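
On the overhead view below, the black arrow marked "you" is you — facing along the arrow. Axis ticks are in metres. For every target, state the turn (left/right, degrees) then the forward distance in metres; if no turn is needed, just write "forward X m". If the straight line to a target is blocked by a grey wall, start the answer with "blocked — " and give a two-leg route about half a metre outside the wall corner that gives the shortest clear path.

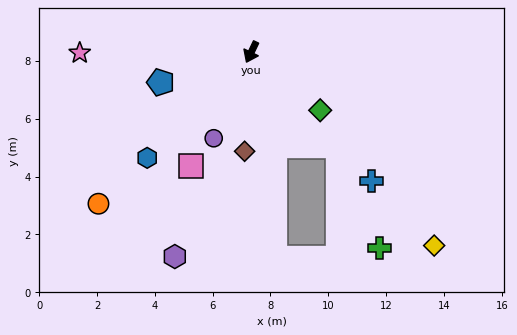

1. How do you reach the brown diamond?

turn left 22°, forward 3.4 m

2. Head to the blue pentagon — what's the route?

turn right 46°, forward 3.3 m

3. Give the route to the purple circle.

forward 3.3 m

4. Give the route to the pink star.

turn right 64°, forward 5.9 m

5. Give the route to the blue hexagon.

turn right 19°, forward 5.1 m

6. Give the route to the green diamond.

turn left 75°, forward 3.1 m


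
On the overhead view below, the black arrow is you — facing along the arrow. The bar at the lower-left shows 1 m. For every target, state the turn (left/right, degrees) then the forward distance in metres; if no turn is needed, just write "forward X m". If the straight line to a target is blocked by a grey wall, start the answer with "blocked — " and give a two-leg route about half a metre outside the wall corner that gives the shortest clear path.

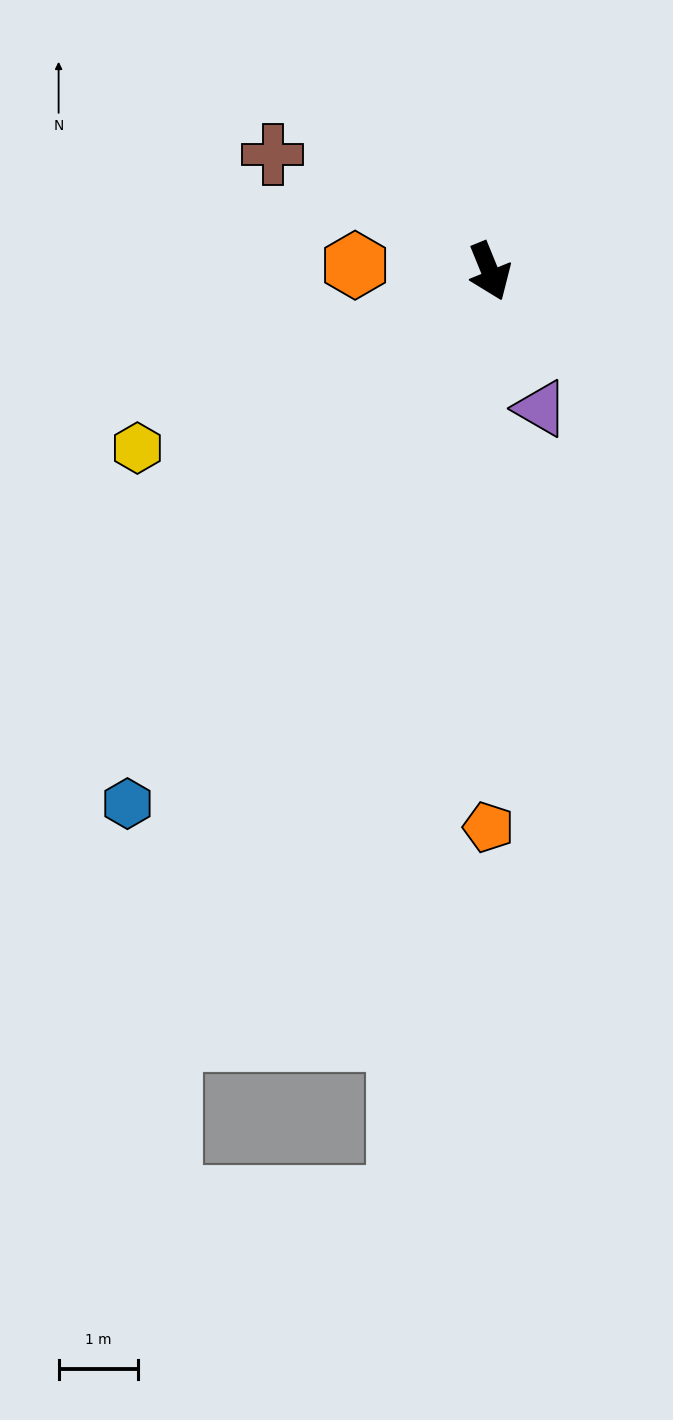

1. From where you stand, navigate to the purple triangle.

forward 1.8 m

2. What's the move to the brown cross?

turn right 140°, forward 3.1 m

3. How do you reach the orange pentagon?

turn right 22°, forward 7.0 m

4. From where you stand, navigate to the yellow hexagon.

turn right 86°, forward 5.0 m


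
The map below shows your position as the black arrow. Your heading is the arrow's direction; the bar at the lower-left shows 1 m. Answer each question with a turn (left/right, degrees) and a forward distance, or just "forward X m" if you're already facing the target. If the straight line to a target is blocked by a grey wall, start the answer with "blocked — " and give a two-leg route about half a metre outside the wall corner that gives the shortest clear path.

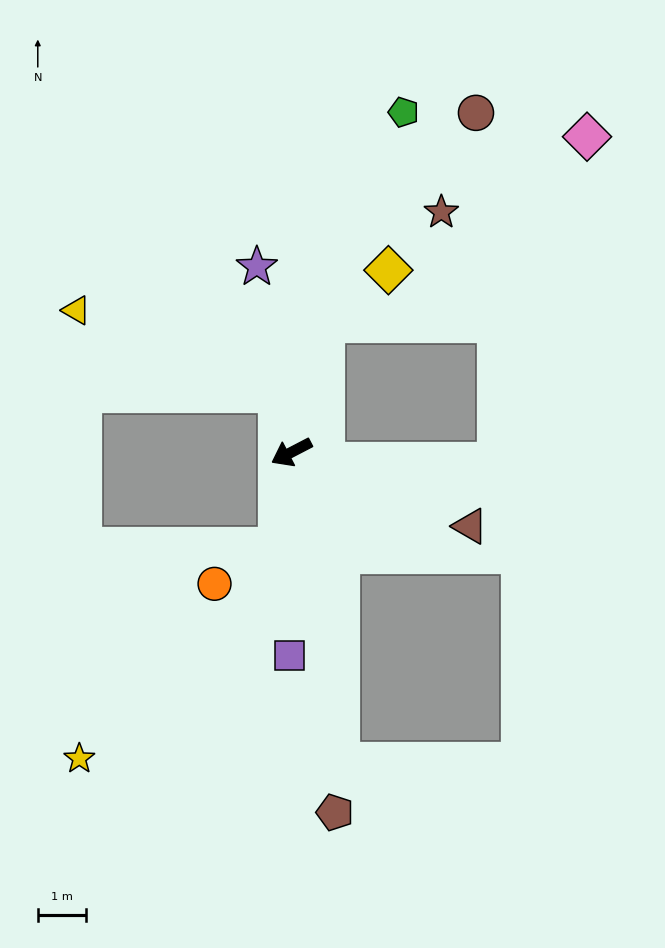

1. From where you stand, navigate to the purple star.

turn right 107°, forward 3.9 m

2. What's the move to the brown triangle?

turn left 130°, forward 4.0 m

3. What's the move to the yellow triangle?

blocked — turn right 105°, forward 1.3 m, then turn left 55°, forward 4.6 m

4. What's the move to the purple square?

turn left 62°, forward 4.2 m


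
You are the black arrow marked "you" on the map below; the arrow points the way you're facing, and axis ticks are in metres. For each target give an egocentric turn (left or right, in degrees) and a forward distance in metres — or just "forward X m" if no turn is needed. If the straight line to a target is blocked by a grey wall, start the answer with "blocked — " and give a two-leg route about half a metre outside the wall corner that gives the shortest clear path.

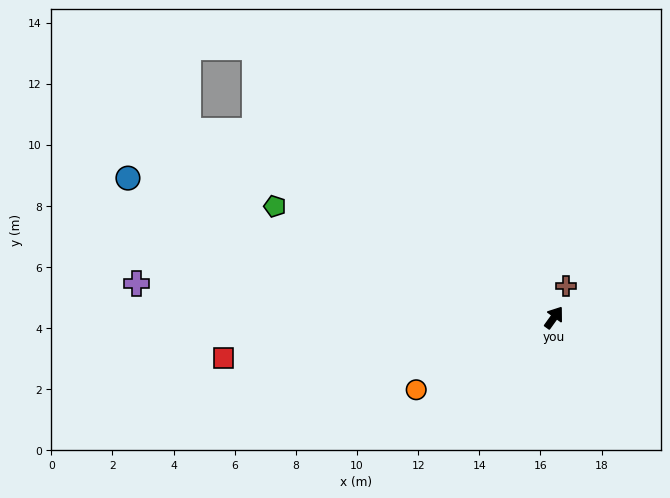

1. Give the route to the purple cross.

turn left 121°, forward 13.7 m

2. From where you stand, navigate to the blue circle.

turn left 108°, forward 14.7 m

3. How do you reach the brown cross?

turn left 15°, forward 1.1 m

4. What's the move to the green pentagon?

turn left 104°, forward 9.8 m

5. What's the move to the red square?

turn left 133°, forward 10.9 m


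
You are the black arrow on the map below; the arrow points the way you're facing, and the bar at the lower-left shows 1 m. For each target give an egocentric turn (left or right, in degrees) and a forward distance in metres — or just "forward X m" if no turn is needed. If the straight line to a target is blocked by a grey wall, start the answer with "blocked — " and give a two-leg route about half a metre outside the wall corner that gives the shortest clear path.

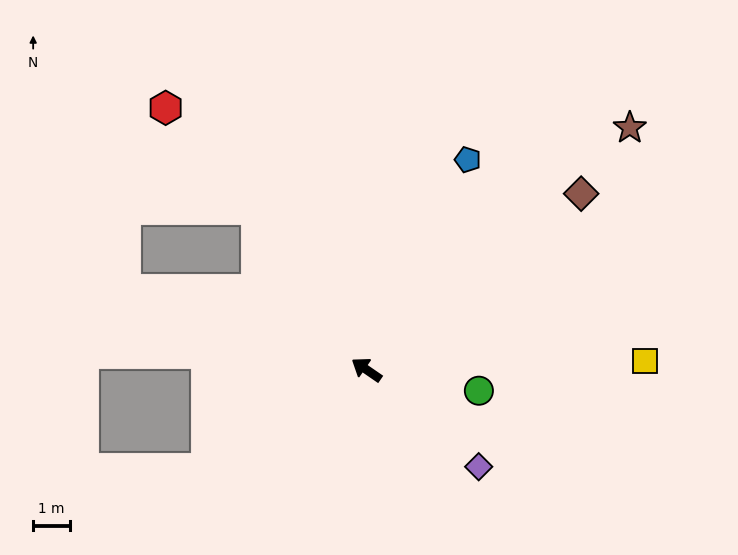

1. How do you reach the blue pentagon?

turn right 81°, forward 6.3 m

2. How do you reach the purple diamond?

turn left 174°, forward 4.0 m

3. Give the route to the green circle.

turn right 156°, forward 3.1 m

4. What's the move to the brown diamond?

turn right 106°, forward 7.5 m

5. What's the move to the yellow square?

turn right 144°, forward 7.5 m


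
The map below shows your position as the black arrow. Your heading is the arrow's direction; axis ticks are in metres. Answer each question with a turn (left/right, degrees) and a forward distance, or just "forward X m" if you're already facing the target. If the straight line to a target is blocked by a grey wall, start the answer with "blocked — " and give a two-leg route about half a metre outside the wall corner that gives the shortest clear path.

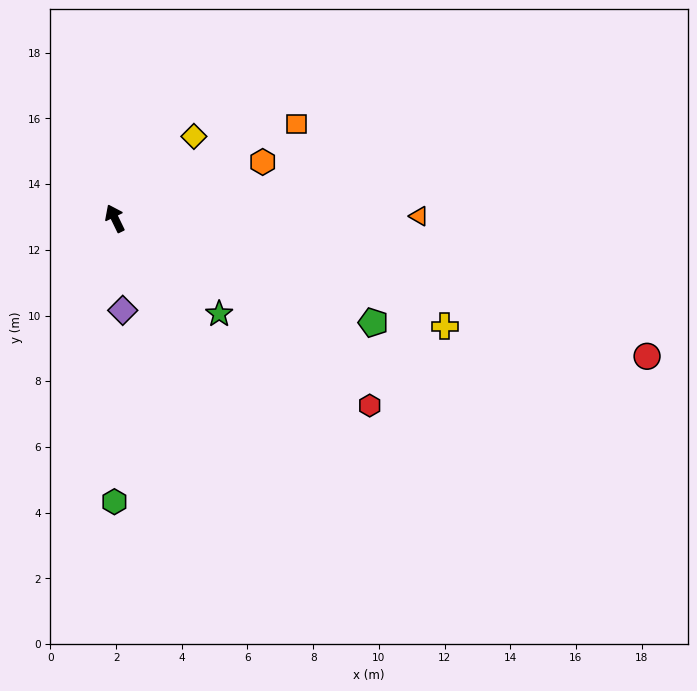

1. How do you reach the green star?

turn right 158°, forward 4.3 m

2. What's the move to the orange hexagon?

turn right 95°, forward 4.8 m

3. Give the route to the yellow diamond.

turn right 70°, forward 3.5 m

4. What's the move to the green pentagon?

turn right 138°, forward 8.5 m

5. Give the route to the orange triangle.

turn right 115°, forward 9.3 m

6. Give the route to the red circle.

turn right 130°, forward 16.7 m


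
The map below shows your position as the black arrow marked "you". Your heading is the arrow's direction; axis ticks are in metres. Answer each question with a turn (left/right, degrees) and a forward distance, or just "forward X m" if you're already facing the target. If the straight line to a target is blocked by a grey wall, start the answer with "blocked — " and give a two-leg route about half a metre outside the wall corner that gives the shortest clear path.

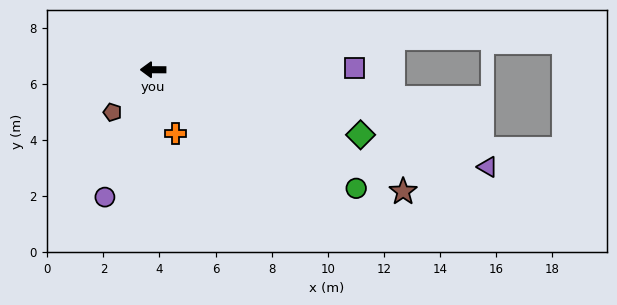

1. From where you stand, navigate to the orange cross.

turn left 110°, forward 2.4 m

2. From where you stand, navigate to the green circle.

turn left 150°, forward 8.4 m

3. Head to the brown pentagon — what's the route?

turn left 46°, forward 2.1 m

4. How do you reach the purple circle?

turn left 69°, forward 4.9 m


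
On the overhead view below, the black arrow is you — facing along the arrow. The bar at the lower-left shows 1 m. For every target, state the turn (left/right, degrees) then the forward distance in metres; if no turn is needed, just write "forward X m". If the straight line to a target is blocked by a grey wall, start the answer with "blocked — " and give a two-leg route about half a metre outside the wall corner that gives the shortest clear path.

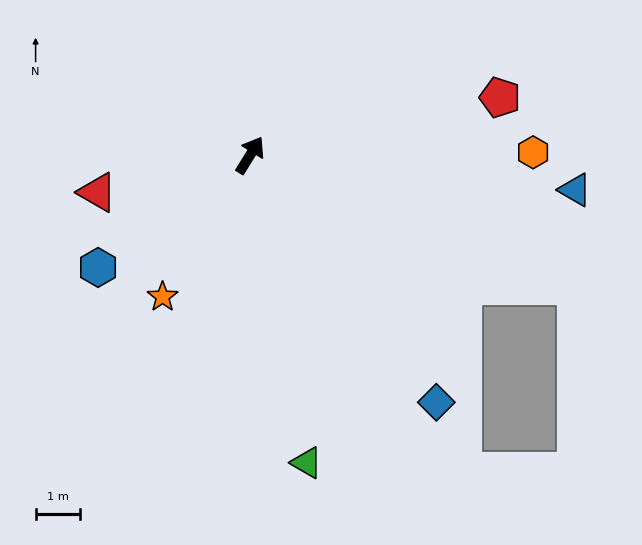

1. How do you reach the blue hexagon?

turn left 158°, forward 4.3 m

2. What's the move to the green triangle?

turn right 138°, forward 7.1 m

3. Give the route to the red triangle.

turn left 135°, forward 3.6 m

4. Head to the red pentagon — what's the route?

turn right 45°, forward 5.8 m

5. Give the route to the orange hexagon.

turn right 58°, forward 6.4 m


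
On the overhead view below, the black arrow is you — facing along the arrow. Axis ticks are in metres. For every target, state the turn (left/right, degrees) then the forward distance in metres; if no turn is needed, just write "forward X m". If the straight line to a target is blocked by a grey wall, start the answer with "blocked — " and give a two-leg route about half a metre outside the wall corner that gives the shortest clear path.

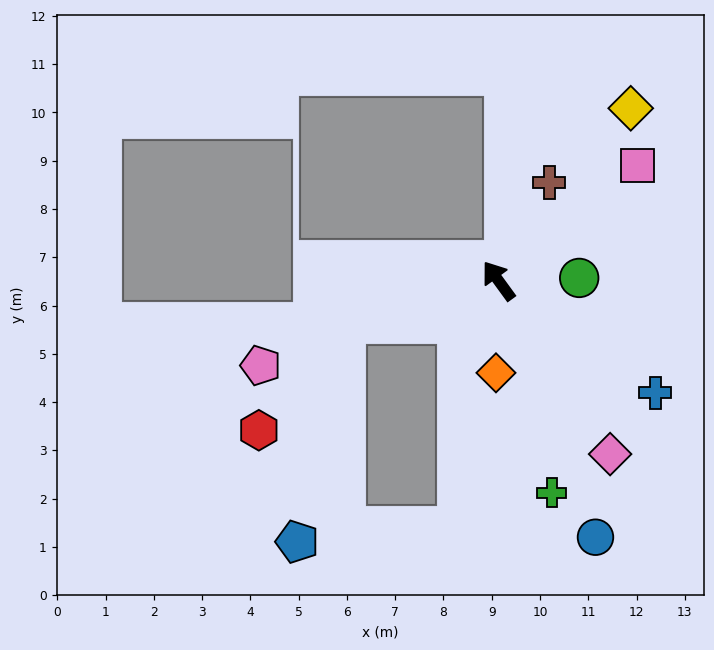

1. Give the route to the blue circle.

turn left 165°, forward 5.7 m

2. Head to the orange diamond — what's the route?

turn left 142°, forward 1.9 m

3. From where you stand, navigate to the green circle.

turn right 124°, forward 1.7 m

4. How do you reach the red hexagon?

blocked — turn left 69°, forward 3.3 m, then turn left 36°, forward 2.9 m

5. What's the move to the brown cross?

turn right 63°, forward 2.3 m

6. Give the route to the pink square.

turn right 86°, forward 3.7 m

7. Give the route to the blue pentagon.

blocked — turn left 69°, forward 3.3 m, then turn left 63°, forward 4.6 m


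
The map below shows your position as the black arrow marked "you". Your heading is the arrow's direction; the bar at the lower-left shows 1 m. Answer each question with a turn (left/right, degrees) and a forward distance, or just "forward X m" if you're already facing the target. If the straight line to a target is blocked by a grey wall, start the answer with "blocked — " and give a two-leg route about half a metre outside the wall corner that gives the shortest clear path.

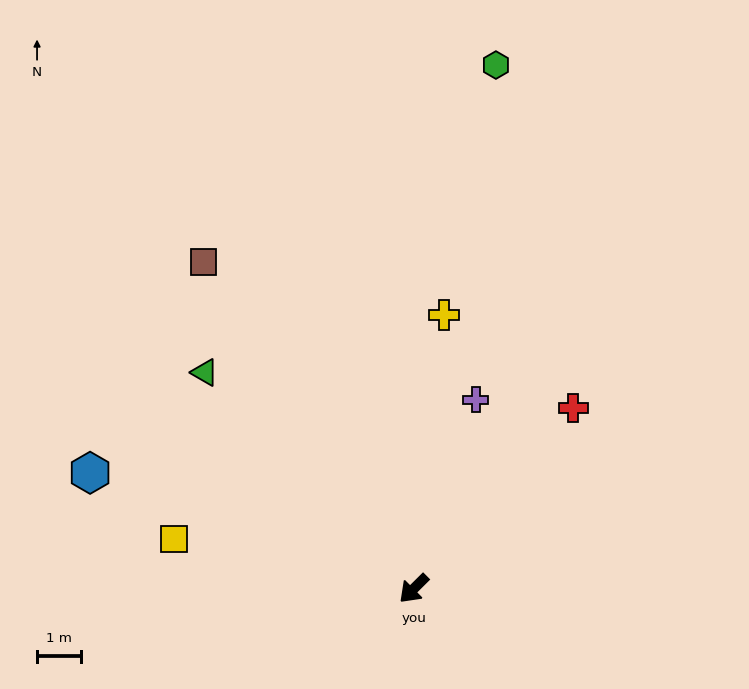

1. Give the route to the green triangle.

turn right 91°, forward 6.9 m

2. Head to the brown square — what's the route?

turn right 102°, forward 8.9 m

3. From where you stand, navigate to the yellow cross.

turn right 141°, forward 6.3 m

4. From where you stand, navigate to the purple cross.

turn right 153°, forward 4.5 m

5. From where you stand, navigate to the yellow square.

turn right 56°, forward 5.6 m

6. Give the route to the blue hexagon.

turn right 64°, forward 7.9 m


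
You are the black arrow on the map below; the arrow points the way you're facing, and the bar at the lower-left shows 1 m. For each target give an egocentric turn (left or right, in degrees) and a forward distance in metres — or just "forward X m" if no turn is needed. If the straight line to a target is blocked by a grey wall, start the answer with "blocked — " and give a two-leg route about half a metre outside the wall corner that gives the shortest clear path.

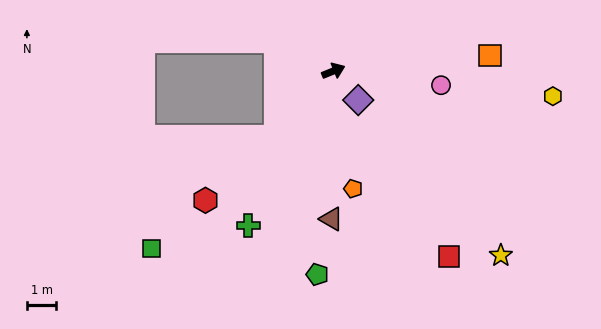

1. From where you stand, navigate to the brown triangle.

turn right 113°, forward 5.0 m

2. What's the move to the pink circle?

turn right 30°, forward 3.7 m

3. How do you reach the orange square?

turn right 16°, forward 5.4 m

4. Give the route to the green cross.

turn right 141°, forward 6.0 m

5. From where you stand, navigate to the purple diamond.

turn right 72°, forward 1.3 m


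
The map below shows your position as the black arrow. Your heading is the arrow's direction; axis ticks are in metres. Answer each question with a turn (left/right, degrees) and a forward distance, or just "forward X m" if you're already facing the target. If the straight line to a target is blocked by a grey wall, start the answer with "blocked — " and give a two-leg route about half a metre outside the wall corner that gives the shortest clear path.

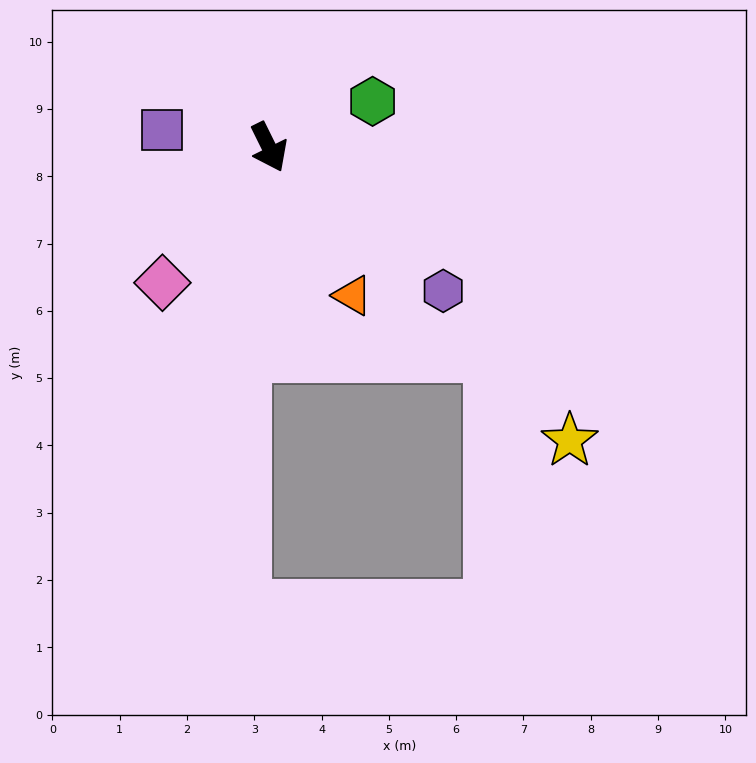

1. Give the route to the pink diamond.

turn right 64°, forward 2.6 m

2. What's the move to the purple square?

turn right 126°, forward 1.6 m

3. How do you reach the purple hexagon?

turn left 24°, forward 3.4 m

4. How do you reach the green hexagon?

turn left 88°, forward 1.7 m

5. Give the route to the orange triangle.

turn left 3°, forward 2.5 m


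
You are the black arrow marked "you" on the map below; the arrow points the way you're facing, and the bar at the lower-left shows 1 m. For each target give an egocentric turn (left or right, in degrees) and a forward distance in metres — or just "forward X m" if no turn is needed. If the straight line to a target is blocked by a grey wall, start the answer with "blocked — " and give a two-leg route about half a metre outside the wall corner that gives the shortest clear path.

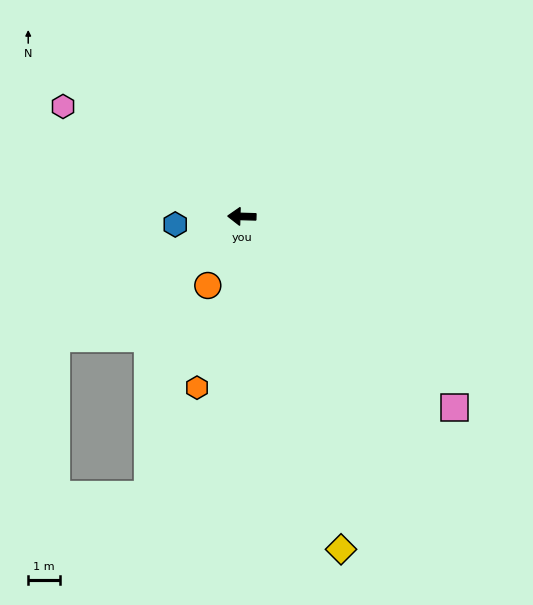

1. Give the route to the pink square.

turn left 140°, forward 8.9 m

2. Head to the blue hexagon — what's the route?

turn left 8°, forward 2.1 m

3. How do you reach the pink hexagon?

turn right 30°, forward 6.6 m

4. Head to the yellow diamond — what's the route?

turn left 108°, forward 10.9 m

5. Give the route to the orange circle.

turn left 65°, forward 2.4 m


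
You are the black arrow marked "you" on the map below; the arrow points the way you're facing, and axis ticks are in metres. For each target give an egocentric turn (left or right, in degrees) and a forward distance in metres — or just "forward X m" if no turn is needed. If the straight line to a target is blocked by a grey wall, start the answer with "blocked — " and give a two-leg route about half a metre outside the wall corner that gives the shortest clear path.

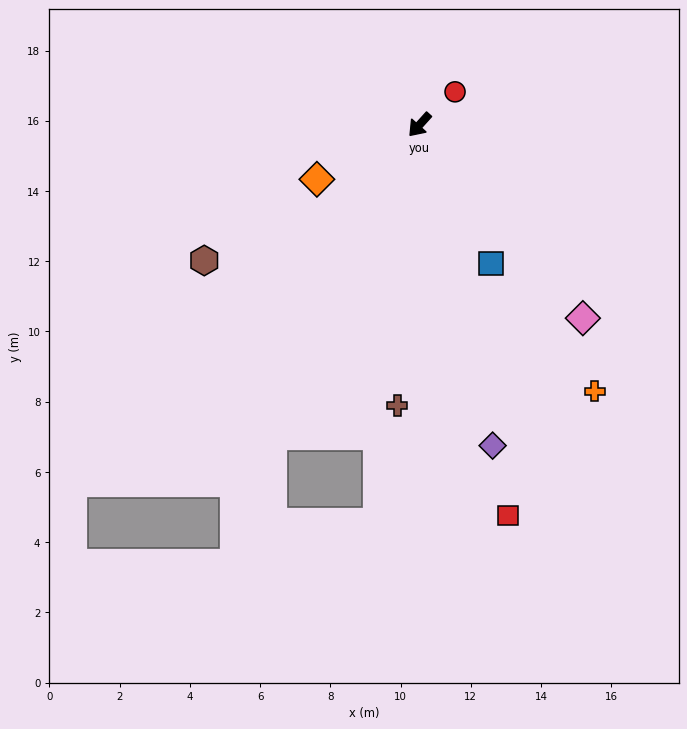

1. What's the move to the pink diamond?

turn left 82°, forward 7.2 m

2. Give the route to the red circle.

turn left 175°, forward 1.4 m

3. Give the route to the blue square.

turn left 69°, forward 4.4 m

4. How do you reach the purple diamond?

turn left 55°, forward 9.4 m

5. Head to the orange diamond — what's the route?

turn right 20°, forward 3.3 m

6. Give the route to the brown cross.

turn left 37°, forward 8.0 m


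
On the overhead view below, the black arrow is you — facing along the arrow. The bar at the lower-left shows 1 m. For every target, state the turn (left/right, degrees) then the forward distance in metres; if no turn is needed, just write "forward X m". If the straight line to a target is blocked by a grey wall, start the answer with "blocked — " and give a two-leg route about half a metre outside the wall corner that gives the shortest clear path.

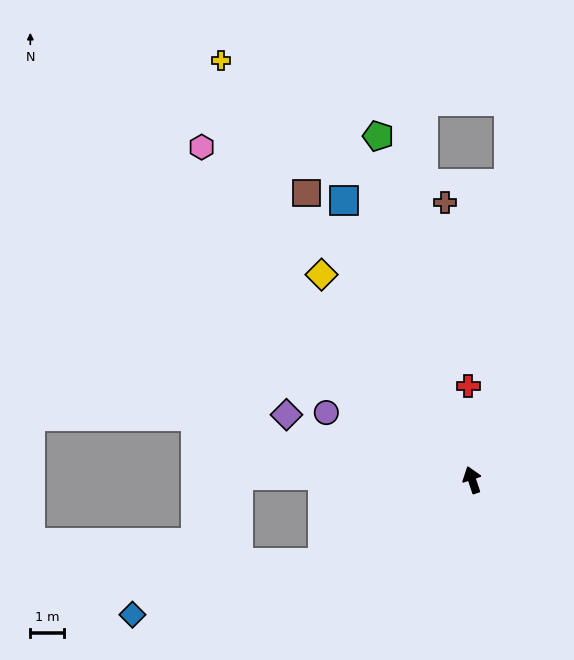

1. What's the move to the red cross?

turn right 16°, forward 2.8 m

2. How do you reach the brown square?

turn left 12°, forward 9.9 m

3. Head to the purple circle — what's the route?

turn left 47°, forward 4.8 m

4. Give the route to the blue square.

turn left 6°, forward 9.2 m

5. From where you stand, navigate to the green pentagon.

turn right 3°, forward 10.6 m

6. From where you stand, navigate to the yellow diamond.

turn left 18°, forward 7.6 m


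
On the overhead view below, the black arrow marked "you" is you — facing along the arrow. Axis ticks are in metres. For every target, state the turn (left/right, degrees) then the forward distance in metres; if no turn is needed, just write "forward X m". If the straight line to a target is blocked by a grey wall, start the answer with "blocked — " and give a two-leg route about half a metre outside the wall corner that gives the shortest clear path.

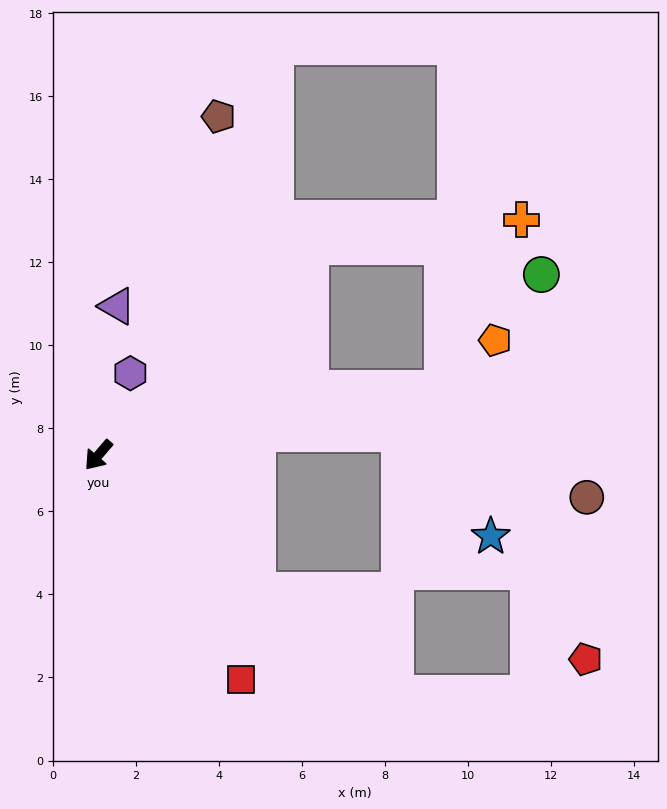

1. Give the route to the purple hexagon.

turn right 161°, forward 2.1 m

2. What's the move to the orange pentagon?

blocked — turn left 142°, forward 8.4 m, then turn left 30°, forward 1.7 m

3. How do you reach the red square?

turn left 73°, forward 6.4 m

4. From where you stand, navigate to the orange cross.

blocked — turn left 175°, forward 7.2 m, then turn right 37°, forward 5.1 m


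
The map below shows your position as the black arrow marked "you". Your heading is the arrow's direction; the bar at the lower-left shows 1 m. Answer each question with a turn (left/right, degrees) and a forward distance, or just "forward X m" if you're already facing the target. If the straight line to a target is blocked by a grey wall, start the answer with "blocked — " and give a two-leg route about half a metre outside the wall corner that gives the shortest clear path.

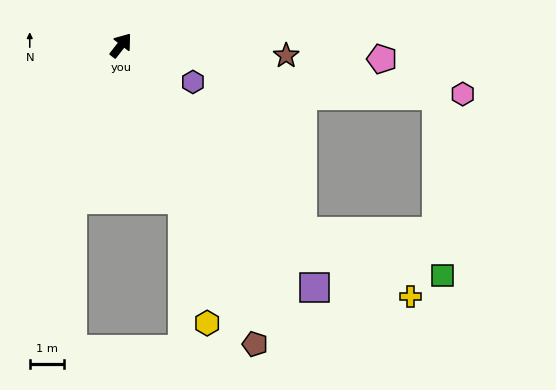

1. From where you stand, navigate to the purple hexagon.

turn right 79°, forward 2.4 m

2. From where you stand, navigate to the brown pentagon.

turn right 118°, forward 9.6 m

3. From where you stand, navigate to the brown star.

turn right 56°, forward 4.8 m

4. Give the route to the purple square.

turn right 103°, forward 9.1 m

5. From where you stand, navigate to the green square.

blocked — turn right 98°, forward 7.6 m, then turn left 29°, forward 4.3 m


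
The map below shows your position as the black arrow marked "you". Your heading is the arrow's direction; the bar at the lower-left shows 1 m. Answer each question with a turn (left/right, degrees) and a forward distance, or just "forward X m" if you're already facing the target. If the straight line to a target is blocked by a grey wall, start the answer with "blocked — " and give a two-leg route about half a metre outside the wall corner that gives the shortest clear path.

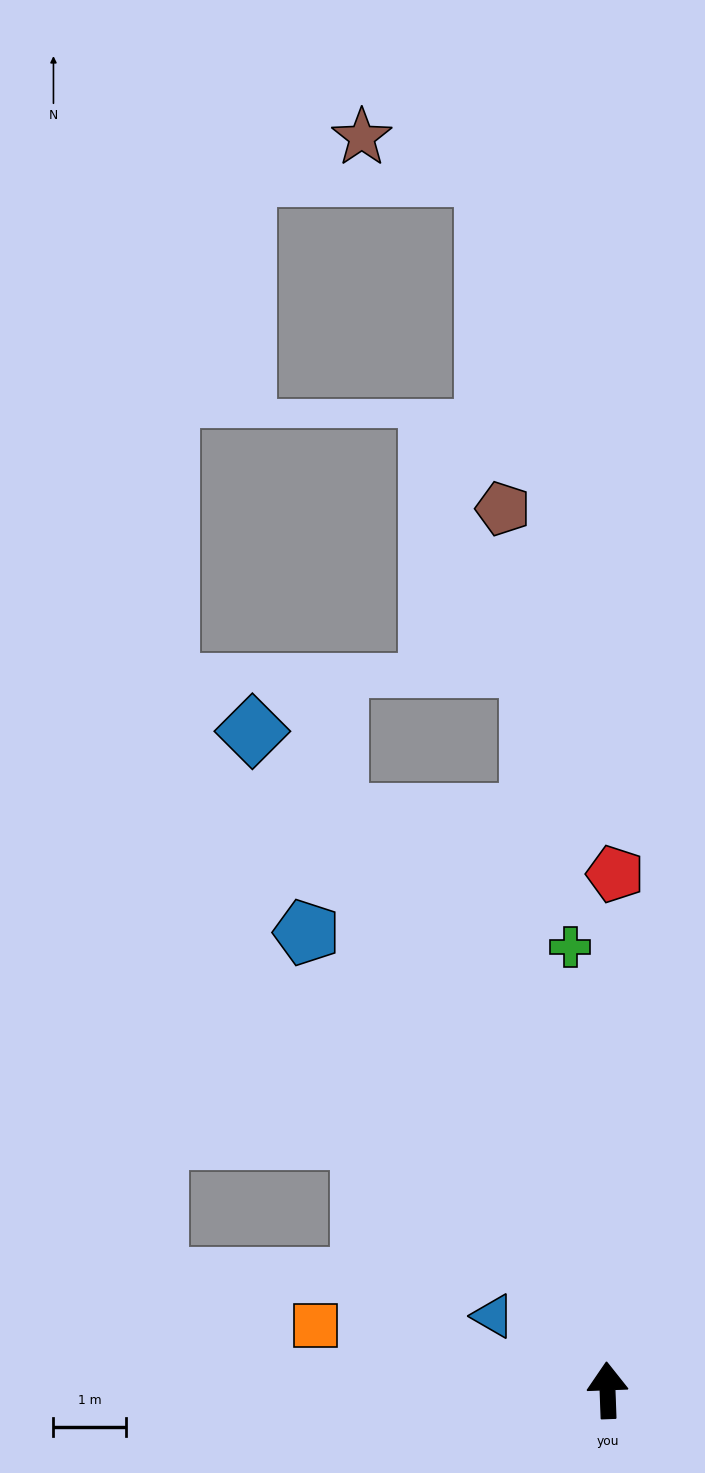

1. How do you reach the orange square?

turn left 75°, forward 4.1 m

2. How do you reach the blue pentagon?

turn left 31°, forward 7.5 m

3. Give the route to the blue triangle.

turn left 55°, forward 1.9 m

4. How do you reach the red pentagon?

turn right 3°, forward 7.1 m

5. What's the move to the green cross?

turn left 3°, forward 6.1 m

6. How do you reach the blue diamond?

turn left 26°, forward 10.3 m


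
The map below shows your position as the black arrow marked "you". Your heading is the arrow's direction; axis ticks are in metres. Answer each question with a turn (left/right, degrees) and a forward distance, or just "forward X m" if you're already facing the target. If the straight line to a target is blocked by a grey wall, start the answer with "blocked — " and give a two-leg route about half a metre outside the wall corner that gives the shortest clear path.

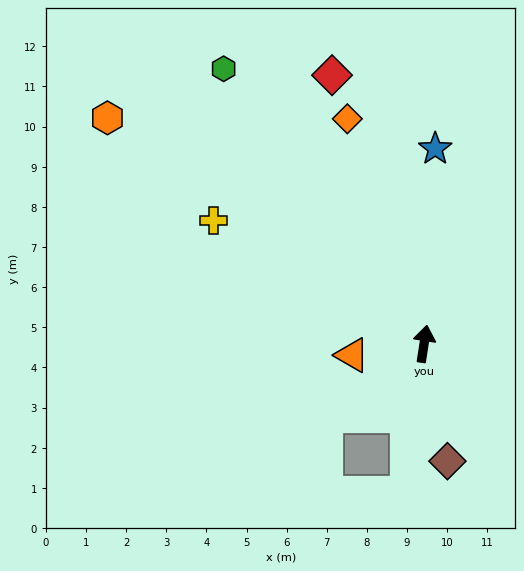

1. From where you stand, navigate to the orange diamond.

turn left 28°, forward 5.9 m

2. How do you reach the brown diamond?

turn right 160°, forward 3.0 m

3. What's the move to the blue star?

turn left 6°, forward 4.9 m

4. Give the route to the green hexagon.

turn left 45°, forward 8.5 m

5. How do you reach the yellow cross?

turn left 68°, forward 6.1 m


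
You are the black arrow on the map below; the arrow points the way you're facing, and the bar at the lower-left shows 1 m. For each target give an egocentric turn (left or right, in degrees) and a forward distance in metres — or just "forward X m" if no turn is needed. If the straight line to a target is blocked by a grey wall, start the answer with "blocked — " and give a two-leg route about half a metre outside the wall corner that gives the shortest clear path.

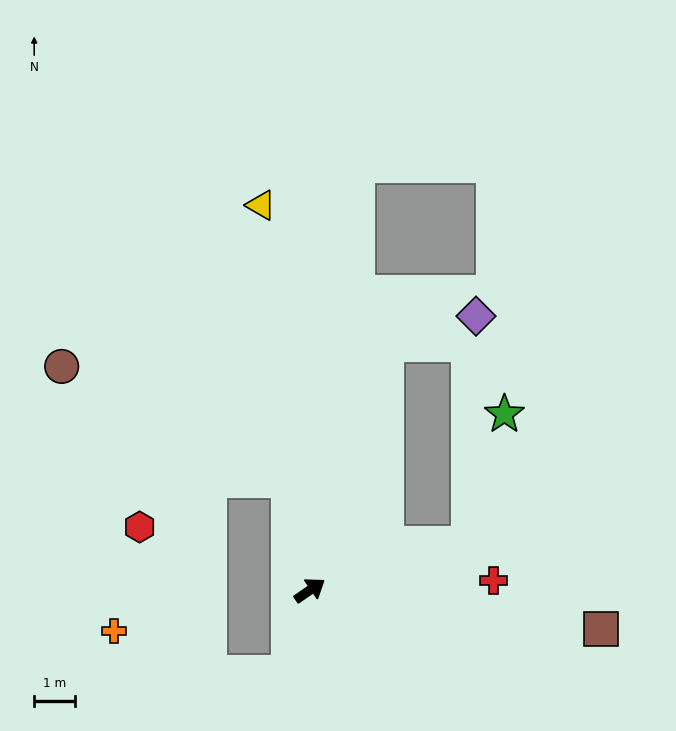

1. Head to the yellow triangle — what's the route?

turn left 63°, forward 9.5 m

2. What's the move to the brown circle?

blocked — turn left 66°, forward 2.7 m, then turn left 53°, forward 6.2 m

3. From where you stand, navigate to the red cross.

turn right 31°, forward 4.5 m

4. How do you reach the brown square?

turn right 42°, forward 7.2 m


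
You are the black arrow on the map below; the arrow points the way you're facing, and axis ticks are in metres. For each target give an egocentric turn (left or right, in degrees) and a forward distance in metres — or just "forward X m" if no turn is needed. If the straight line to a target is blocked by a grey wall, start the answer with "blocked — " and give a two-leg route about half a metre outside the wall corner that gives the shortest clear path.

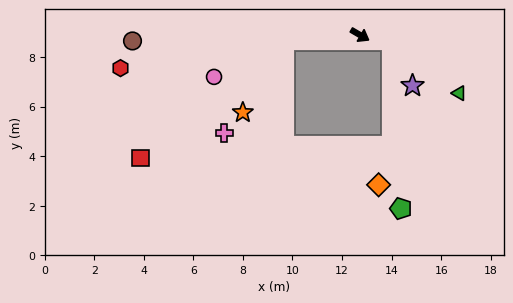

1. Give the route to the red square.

blocked — turn right 146°, forward 3.1 m, then turn left 36°, forward 7.5 m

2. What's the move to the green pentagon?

blocked — turn left 21°, forward 1.3 m, then turn right 78°, forward 6.8 m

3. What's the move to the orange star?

blocked — turn right 146°, forward 3.1 m, then turn left 56°, forward 3.4 m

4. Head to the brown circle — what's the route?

turn right 148°, forward 9.2 m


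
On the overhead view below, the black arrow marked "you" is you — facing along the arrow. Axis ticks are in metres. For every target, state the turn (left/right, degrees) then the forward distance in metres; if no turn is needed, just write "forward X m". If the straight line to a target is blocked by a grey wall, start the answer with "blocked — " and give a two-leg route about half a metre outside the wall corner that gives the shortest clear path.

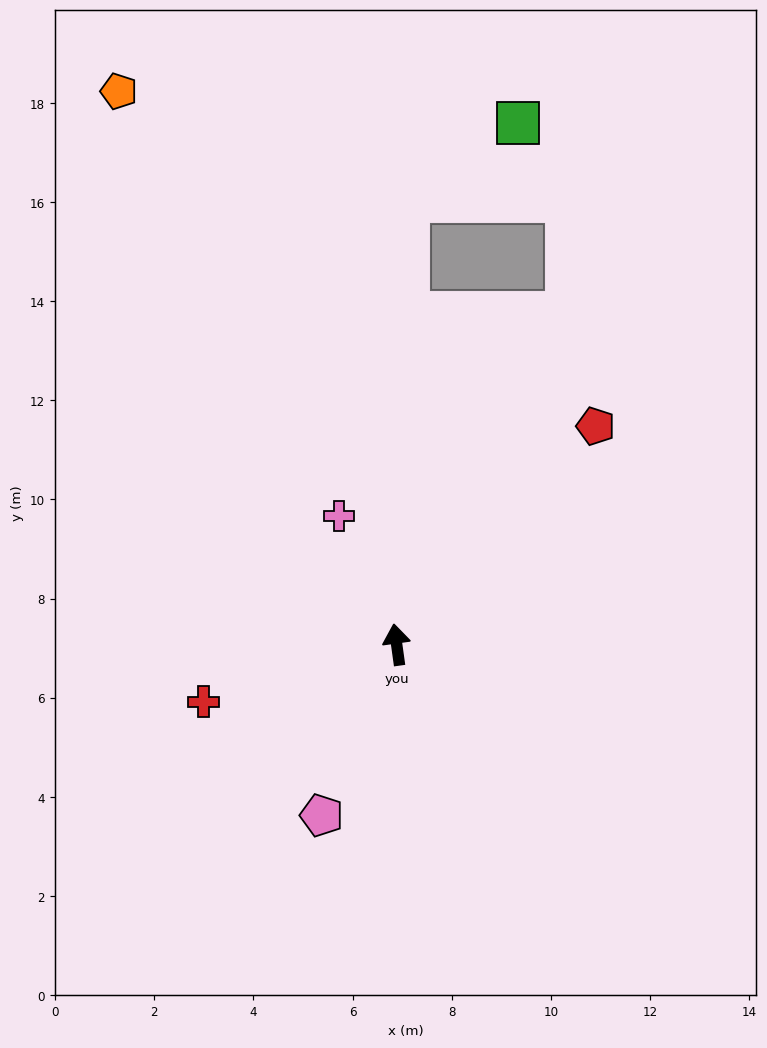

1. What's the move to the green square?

blocked — turn right 9°, forward 8.9 m, then turn right 53°, forward 2.7 m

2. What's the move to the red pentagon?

turn right 50°, forward 6.0 m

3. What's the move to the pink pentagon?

turn left 148°, forward 3.8 m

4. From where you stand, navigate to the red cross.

turn left 99°, forward 4.1 m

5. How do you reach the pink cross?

turn left 16°, forward 2.8 m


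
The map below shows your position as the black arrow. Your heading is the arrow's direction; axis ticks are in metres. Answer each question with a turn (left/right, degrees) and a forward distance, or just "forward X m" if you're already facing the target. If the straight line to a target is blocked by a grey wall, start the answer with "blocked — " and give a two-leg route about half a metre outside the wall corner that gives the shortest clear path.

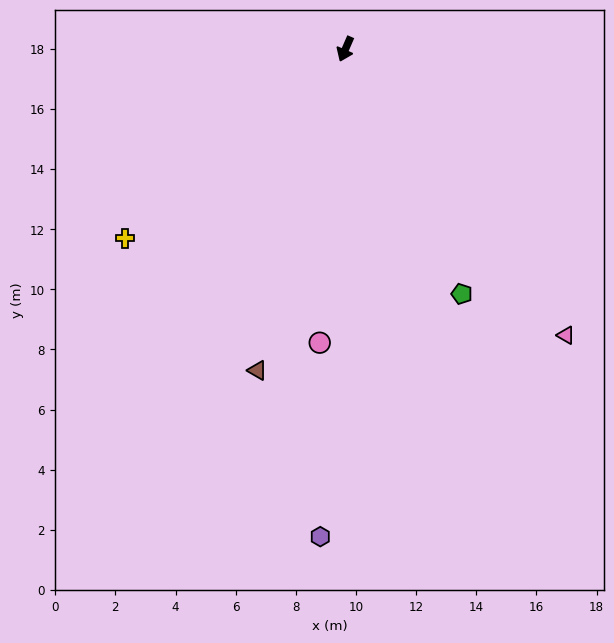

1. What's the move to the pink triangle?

turn left 61°, forward 12.0 m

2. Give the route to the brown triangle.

turn left 8°, forward 11.1 m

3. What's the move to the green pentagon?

turn left 49°, forward 9.0 m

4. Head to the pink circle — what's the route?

turn left 18°, forward 9.8 m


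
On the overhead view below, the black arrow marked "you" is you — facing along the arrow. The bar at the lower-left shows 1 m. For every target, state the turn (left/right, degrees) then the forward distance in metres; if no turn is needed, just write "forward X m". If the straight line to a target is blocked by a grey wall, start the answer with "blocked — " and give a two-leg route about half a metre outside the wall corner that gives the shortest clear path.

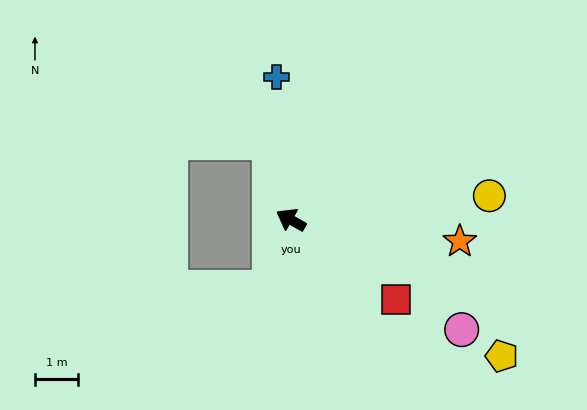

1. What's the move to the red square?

turn left 172°, forward 3.1 m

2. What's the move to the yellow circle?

turn right 144°, forward 4.6 m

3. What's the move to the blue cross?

turn right 55°, forward 3.3 m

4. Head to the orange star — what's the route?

turn right 158°, forward 3.9 m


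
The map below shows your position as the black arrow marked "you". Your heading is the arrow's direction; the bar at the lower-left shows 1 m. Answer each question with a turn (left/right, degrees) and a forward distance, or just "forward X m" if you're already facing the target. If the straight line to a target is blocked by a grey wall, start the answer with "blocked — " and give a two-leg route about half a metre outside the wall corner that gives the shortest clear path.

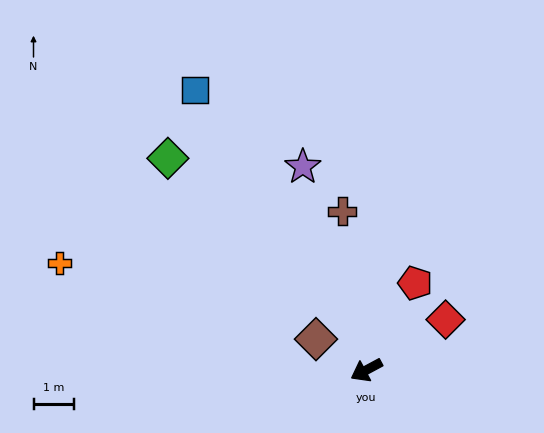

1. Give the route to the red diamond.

turn right 176°, forward 2.3 m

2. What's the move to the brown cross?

turn right 110°, forward 3.9 m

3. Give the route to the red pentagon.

turn right 148°, forward 2.4 m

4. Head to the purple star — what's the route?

turn right 101°, forward 5.2 m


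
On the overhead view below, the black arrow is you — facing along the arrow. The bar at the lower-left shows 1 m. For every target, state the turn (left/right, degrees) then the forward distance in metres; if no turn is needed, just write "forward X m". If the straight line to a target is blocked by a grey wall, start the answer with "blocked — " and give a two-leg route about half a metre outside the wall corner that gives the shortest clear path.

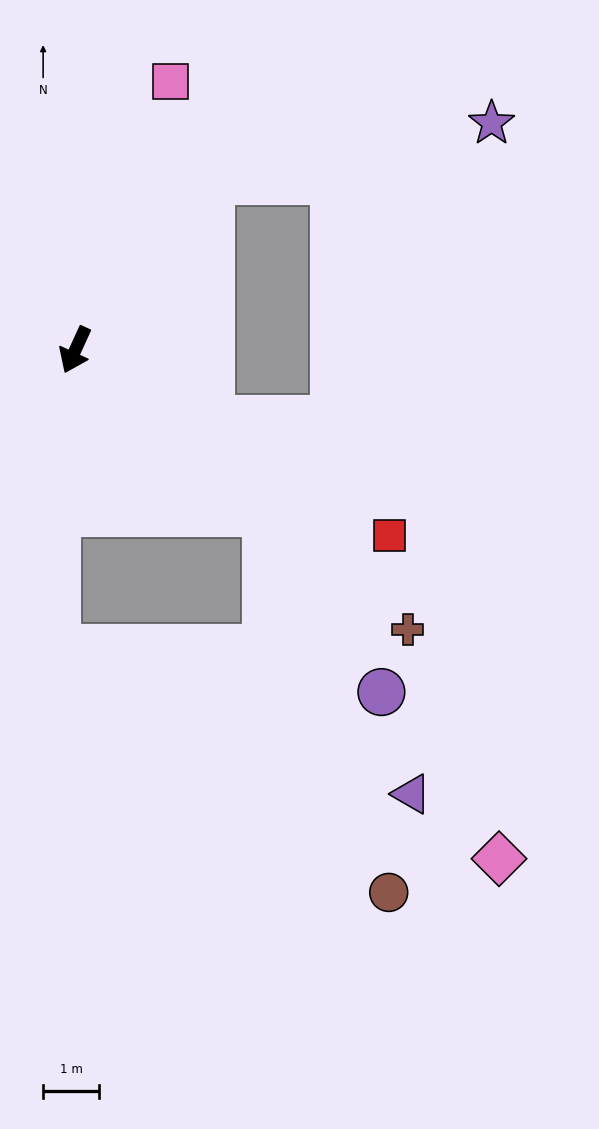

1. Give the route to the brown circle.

blocked — turn left 74°, forward 4.5 m, then turn right 32°, forward 7.1 m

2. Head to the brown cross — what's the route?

turn left 74°, forward 7.7 m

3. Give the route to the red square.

turn left 84°, forward 6.5 m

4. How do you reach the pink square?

turn right 175°, forward 5.1 m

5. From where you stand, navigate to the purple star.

blocked — turn left 166°, forward 3.9 m, then turn right 40°, forward 5.1 m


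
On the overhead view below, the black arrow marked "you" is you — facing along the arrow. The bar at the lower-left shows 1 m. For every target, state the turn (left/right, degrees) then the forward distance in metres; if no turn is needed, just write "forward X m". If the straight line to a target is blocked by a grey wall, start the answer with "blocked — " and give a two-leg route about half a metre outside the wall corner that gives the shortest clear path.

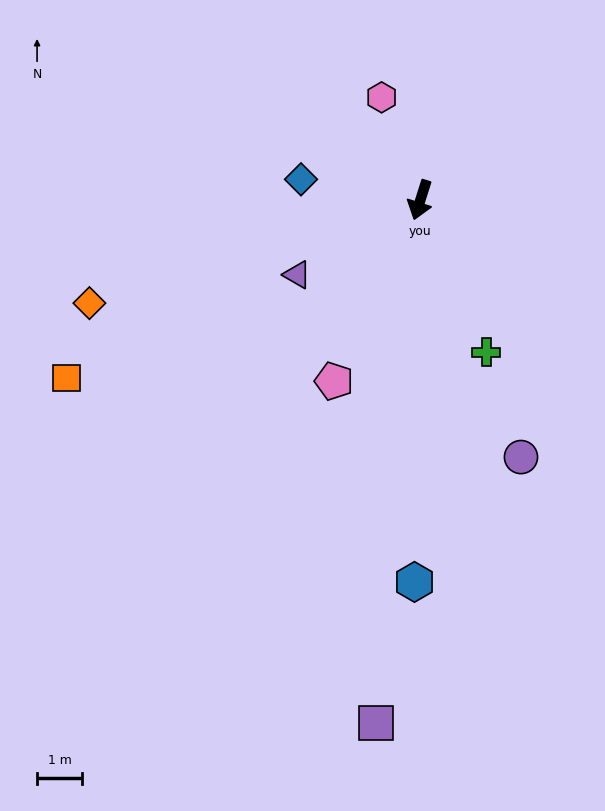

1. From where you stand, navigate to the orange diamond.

turn right 55°, forward 7.7 m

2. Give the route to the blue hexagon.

turn left 17°, forward 8.4 m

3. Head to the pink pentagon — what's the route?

turn right 8°, forward 4.4 m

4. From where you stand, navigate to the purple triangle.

turn right 41°, forward 3.2 m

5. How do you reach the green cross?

turn left 41°, forward 3.7 m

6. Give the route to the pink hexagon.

turn right 142°, forward 2.4 m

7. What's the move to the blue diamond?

turn right 82°, forward 2.7 m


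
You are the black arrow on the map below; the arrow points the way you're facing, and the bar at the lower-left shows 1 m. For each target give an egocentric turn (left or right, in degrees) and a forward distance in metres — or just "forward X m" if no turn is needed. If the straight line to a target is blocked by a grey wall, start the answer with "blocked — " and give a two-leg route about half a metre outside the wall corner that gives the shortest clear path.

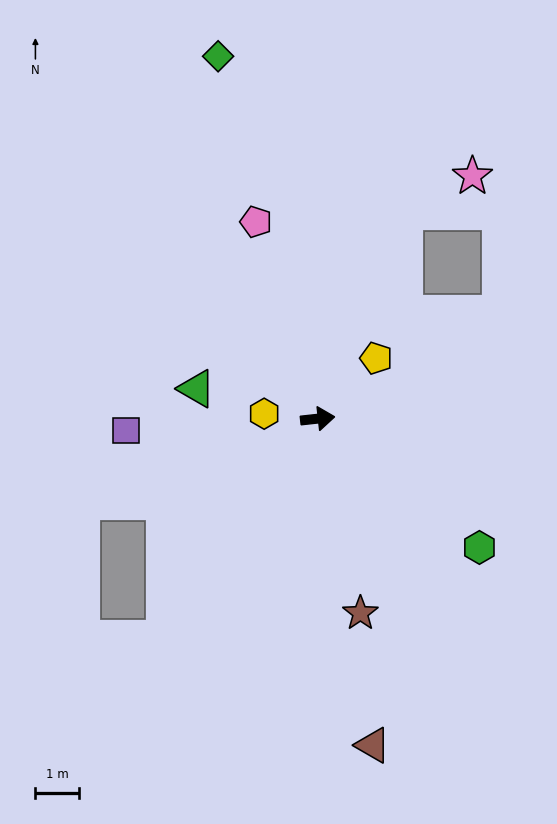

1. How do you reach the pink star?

blocked — turn left 61°, forward 5.2 m, then turn right 40°, forward 1.8 m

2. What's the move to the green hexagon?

turn right 45°, forward 4.8 m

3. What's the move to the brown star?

turn right 84°, forward 4.6 m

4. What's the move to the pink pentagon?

turn left 101°, forward 4.8 m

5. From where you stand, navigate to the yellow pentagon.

turn left 40°, forward 1.9 m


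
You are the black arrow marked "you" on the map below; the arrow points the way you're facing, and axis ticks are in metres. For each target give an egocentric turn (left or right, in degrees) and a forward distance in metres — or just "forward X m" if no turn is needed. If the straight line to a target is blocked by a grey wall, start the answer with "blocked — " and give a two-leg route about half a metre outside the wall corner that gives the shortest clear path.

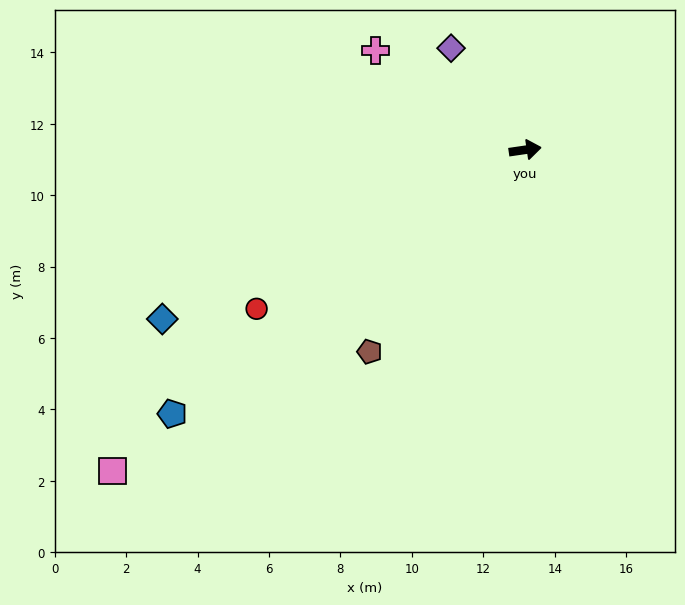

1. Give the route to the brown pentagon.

turn right 136°, forward 7.1 m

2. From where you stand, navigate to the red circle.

turn right 158°, forward 8.7 m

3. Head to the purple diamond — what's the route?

turn left 118°, forward 3.5 m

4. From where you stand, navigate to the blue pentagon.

turn right 151°, forward 12.3 m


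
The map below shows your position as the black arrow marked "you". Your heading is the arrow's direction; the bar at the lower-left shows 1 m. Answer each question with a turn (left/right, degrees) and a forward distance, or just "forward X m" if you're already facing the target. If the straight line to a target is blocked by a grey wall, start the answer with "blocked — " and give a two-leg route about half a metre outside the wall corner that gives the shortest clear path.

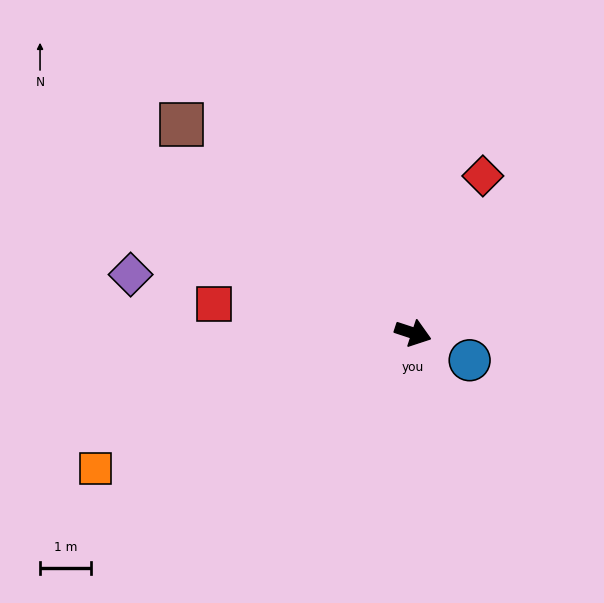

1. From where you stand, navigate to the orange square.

turn right 139°, forward 6.8 m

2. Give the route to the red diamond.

turn left 84°, forward 3.4 m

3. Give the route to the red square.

turn right 170°, forward 4.0 m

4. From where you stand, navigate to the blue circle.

turn right 7°, forward 1.2 m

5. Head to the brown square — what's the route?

turn left 156°, forward 6.2 m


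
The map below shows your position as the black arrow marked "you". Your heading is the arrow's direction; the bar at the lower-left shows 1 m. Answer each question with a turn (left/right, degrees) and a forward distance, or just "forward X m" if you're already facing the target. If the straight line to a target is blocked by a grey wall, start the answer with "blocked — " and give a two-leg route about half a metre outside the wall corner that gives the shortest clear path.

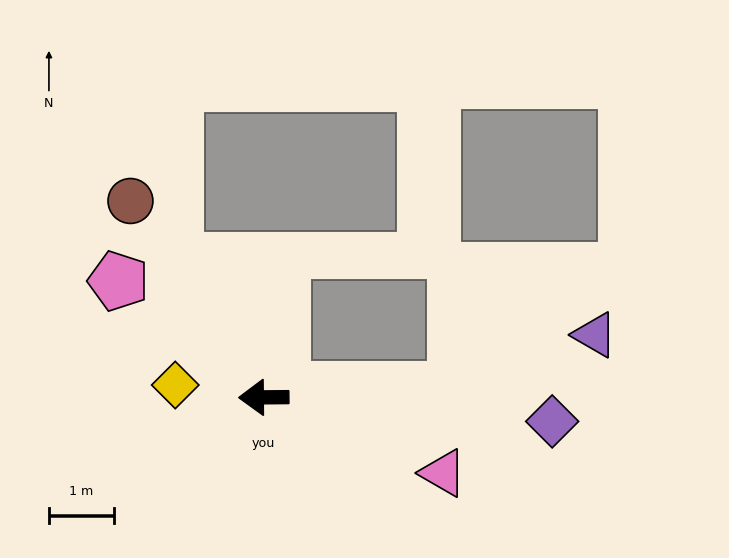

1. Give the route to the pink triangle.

turn left 157°, forward 3.0 m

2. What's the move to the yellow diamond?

turn right 8°, forward 1.4 m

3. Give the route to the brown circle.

turn right 56°, forward 3.7 m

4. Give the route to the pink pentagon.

turn right 39°, forward 2.9 m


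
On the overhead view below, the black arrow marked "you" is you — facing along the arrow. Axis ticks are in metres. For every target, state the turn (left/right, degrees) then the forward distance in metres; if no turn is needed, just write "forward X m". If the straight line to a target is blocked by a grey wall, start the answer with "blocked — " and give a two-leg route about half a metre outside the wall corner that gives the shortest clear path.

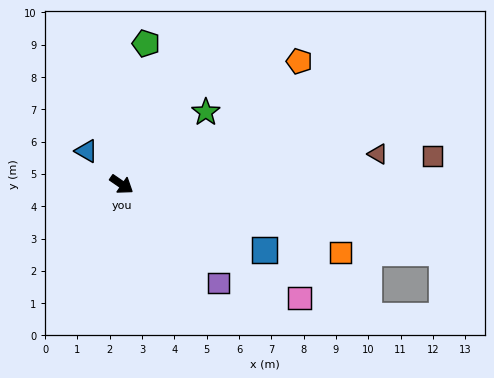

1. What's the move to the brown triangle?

turn left 41°, forward 8.0 m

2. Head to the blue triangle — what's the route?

turn left 171°, forward 1.5 m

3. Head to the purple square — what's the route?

turn right 11°, forward 4.3 m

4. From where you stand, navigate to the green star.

turn left 75°, forward 3.4 m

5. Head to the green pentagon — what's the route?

turn left 115°, forward 4.4 m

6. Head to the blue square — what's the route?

turn left 10°, forward 4.9 m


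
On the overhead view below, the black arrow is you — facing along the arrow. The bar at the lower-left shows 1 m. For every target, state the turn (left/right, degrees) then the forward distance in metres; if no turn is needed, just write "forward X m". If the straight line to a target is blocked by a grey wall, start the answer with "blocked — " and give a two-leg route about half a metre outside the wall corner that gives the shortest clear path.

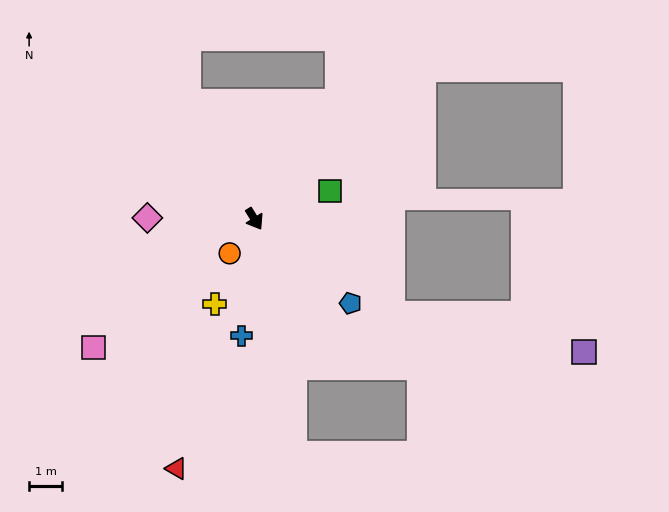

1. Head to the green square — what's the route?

turn left 78°, forward 2.4 m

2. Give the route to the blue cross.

turn right 38°, forward 3.5 m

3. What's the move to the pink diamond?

turn right 122°, forward 3.2 m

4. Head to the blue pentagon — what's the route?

turn left 17°, forward 3.8 m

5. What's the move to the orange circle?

turn right 68°, forward 1.3 m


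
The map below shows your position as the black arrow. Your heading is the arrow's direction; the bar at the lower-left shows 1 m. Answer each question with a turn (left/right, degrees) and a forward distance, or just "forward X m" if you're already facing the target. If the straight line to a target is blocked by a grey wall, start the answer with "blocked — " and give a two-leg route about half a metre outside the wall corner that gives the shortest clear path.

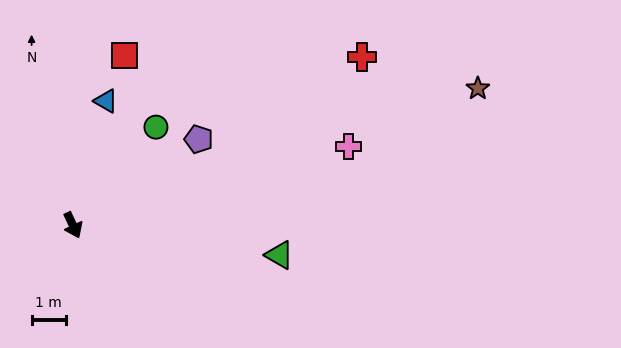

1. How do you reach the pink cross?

turn left 81°, forward 8.4 m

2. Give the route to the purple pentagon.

turn left 99°, forward 4.5 m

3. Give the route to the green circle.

turn left 115°, forward 3.8 m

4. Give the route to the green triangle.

turn left 57°, forward 6.1 m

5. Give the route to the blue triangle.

turn left 140°, forward 3.8 m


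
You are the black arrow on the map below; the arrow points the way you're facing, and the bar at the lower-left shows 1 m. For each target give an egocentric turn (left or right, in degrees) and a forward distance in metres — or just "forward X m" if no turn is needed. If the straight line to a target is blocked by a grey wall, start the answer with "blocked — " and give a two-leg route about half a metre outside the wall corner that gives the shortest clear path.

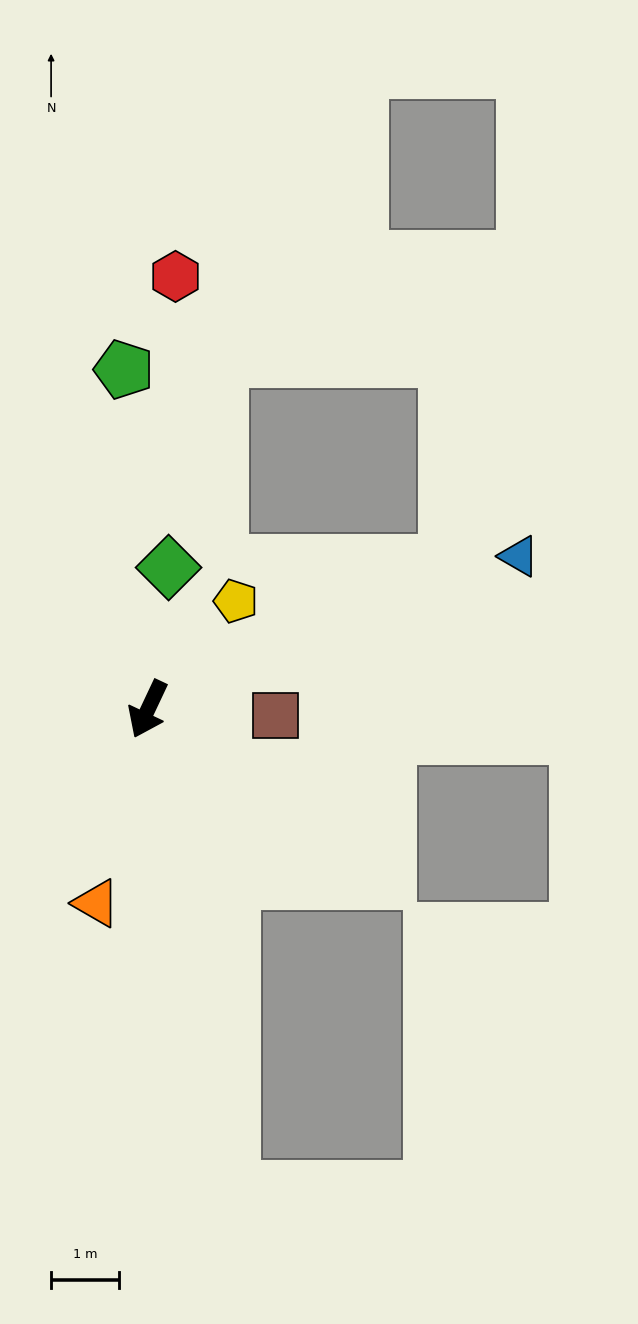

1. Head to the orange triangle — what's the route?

turn left 10°, forward 2.9 m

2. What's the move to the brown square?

turn left 113°, forward 1.9 m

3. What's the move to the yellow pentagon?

turn left 166°, forward 2.0 m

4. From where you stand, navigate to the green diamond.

turn right 163°, forward 2.1 m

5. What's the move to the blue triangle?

turn left 138°, forward 5.9 m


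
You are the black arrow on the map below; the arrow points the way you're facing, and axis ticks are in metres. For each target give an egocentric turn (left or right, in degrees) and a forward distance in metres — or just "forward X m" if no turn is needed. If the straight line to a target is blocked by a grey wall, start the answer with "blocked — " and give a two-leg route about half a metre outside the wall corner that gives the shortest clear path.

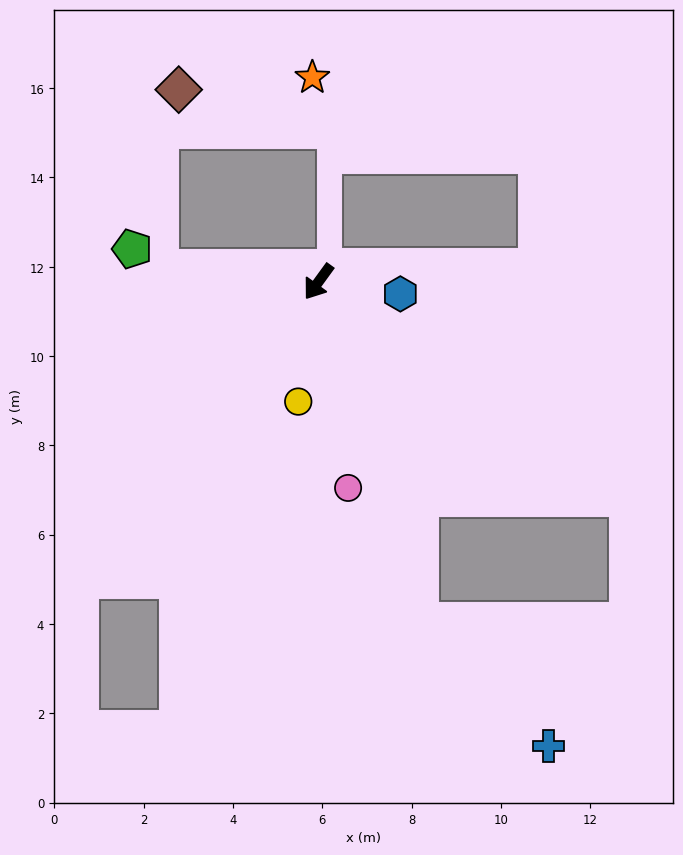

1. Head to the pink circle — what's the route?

turn left 44°, forward 4.7 m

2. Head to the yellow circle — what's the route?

turn left 26°, forward 2.7 m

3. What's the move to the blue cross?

blocked — turn left 53°, forward 7.9 m, then turn left 29°, forward 4.0 m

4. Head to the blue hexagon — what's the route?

turn left 118°, forward 1.9 m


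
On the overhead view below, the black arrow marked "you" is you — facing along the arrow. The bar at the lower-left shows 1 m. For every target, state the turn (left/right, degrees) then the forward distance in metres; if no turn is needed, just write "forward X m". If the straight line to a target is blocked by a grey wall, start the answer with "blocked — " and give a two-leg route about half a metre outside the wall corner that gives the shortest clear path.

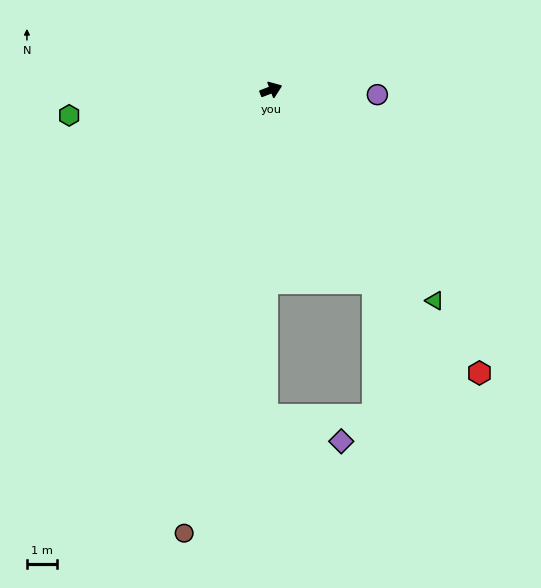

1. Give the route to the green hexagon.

turn left 166°, forward 6.8 m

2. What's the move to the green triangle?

turn right 73°, forward 9.0 m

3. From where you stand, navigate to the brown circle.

turn right 122°, forward 15.2 m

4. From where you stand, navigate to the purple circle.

turn right 24°, forward 3.6 m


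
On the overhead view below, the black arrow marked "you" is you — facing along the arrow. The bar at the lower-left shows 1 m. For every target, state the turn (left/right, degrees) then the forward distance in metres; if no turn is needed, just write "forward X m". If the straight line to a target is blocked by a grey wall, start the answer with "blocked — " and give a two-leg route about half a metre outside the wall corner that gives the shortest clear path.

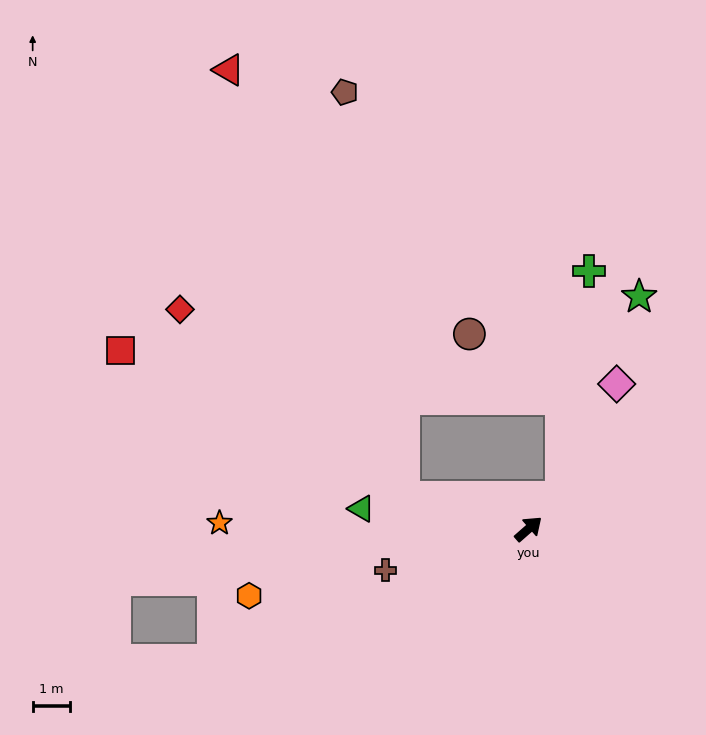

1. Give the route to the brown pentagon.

blocked — turn left 124°, forward 3.4 m, then turn right 67°, forward 10.9 m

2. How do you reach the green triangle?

turn left 132°, forward 4.5 m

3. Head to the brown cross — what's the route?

turn left 155°, forward 4.0 m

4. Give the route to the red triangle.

blocked — turn left 124°, forward 3.4 m, then turn right 53°, forward 12.3 m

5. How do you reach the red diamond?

blocked — turn left 124°, forward 3.4 m, then turn right 25°, forward 7.8 m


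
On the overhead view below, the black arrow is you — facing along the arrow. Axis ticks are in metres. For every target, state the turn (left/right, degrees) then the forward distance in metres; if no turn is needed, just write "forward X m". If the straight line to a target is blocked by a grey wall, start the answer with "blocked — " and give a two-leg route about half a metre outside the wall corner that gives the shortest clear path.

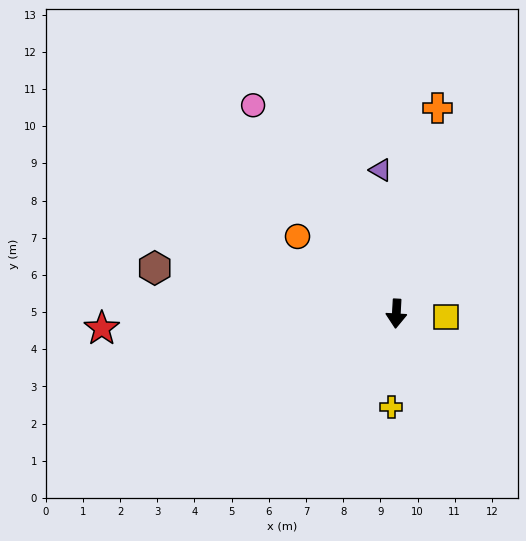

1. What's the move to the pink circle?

turn right 142°, forward 6.8 m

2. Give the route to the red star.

turn right 84°, forward 7.9 m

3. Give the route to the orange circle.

turn right 125°, forward 3.4 m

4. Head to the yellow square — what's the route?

turn left 90°, forward 1.3 m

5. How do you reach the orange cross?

turn left 172°, forward 5.6 m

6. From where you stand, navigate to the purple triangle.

turn right 171°, forward 3.9 m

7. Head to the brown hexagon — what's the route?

turn right 98°, forward 6.6 m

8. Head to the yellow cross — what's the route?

forward 2.5 m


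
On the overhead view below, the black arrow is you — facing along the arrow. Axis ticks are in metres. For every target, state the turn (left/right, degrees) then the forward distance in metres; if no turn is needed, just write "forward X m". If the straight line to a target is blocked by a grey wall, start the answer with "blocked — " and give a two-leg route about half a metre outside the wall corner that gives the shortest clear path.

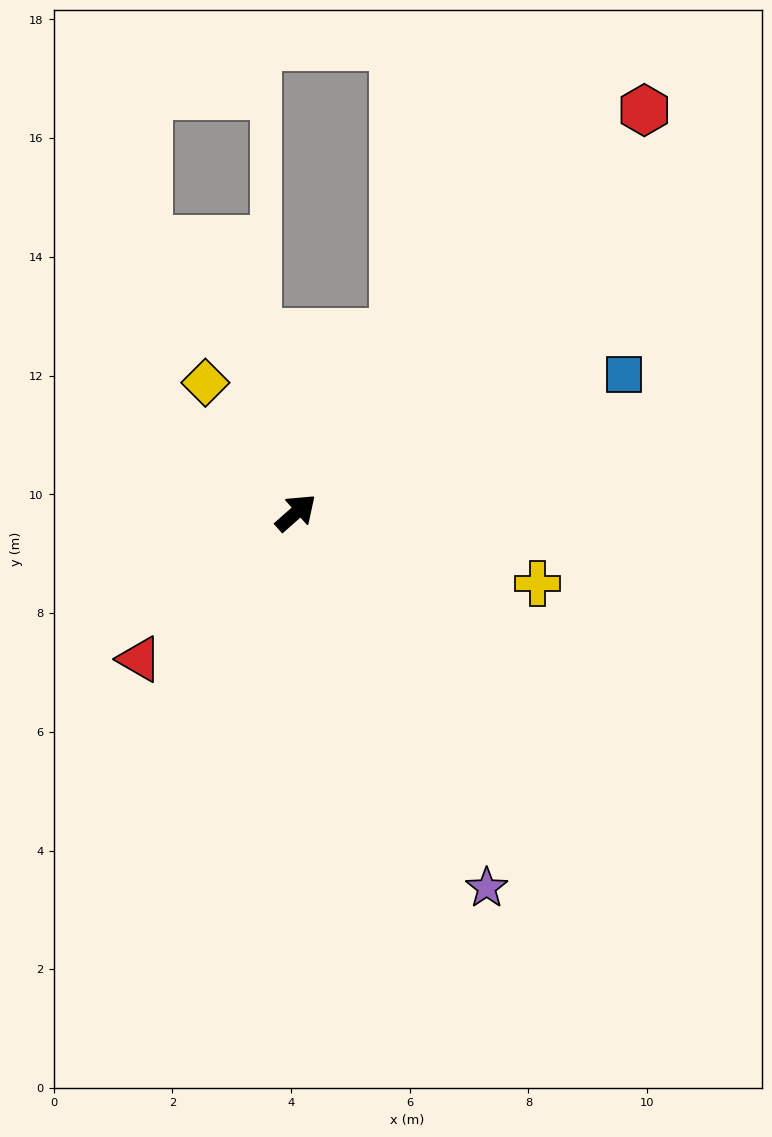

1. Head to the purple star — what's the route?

turn right 104°, forward 7.1 m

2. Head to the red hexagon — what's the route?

turn left 8°, forward 9.0 m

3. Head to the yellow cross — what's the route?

turn right 58°, forward 4.2 m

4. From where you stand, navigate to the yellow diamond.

turn left 83°, forward 2.7 m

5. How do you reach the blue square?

turn right 19°, forward 6.0 m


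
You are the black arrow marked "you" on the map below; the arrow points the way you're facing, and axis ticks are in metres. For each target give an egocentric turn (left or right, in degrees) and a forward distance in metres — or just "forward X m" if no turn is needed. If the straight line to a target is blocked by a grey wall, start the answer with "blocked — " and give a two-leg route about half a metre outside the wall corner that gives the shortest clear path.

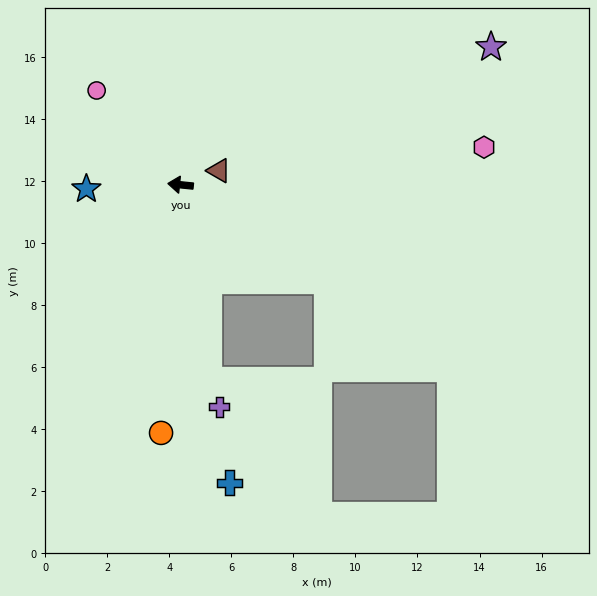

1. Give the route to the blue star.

turn left 8°, forward 3.0 m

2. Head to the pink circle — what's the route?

turn right 43°, forward 4.1 m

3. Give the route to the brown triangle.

turn right 154°, forward 1.3 m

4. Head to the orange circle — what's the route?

turn left 91°, forward 8.0 m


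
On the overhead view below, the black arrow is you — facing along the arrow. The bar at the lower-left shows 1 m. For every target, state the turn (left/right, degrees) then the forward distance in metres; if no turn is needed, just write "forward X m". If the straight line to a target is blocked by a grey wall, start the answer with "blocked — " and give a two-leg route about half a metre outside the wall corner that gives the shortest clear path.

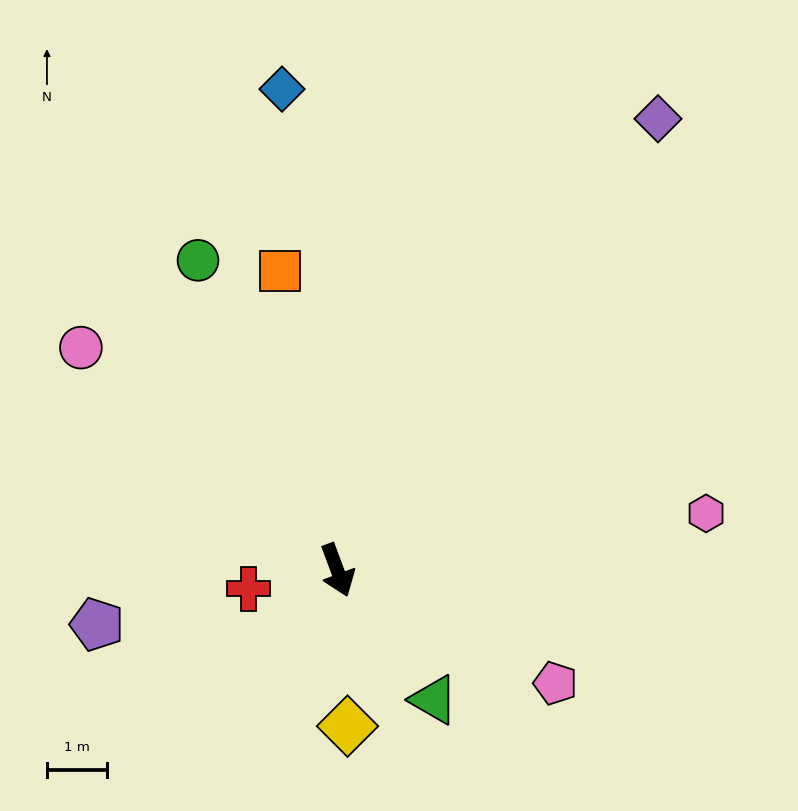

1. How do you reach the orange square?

turn left 170°, forward 5.1 m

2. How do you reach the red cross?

turn right 99°, forward 1.5 m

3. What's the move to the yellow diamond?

turn right 17°, forward 2.6 m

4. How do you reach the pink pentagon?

turn left 42°, forward 4.1 m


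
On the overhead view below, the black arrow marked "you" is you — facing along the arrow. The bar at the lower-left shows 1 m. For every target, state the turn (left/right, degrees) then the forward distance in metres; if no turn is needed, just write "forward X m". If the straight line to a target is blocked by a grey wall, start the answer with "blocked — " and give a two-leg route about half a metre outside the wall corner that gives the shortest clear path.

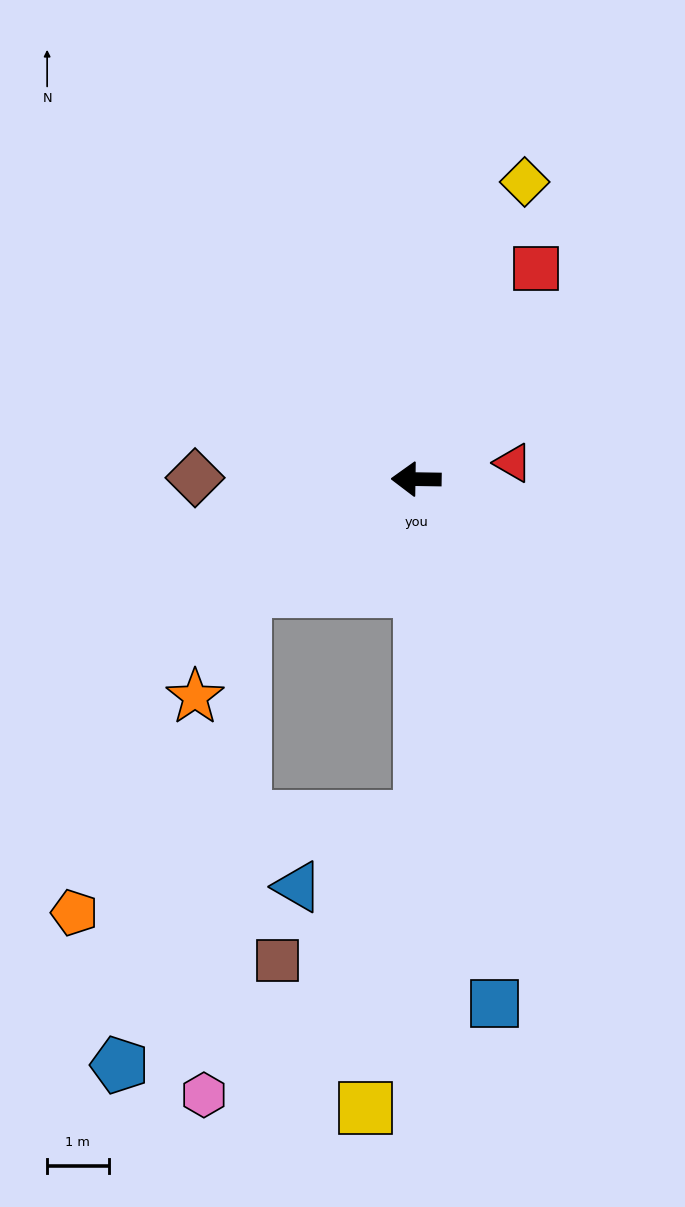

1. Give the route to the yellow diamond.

turn right 109°, forward 5.1 m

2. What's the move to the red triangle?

turn right 170°, forward 1.6 m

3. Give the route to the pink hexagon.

blocked — turn left 34°, forward 3.3 m, then turn left 52°, forward 8.2 m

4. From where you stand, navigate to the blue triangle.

blocked — turn left 92°, forward 5.5 m, then turn right 61°, forward 2.3 m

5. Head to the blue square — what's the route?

turn left 99°, forward 8.6 m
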